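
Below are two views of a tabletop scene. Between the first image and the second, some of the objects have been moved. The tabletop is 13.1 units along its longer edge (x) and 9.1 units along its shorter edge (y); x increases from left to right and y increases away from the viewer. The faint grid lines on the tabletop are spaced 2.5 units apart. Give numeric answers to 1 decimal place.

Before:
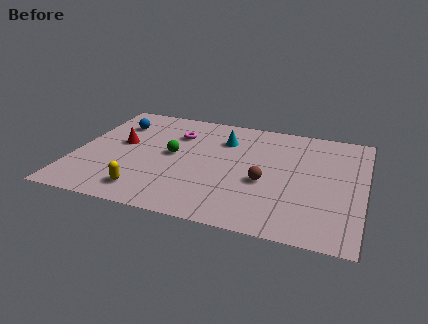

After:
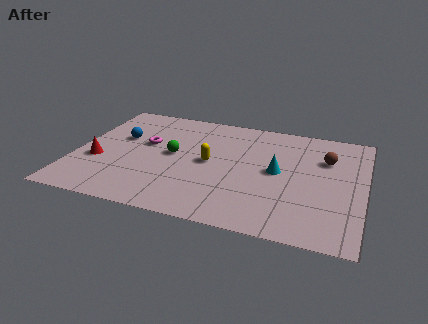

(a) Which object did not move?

the green sphere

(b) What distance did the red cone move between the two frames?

1.9

From (2.0, 5.1) to (1.1, 3.4), the red cone covered √(0.9² + 1.7²) ≈ 1.9 units.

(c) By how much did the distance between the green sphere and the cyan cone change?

+1.9

The distance was about 2.9 in the first image and 4.8 in the second, so they moved 1.9 units further apart.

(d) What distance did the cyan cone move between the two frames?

3.3

The cyan cone was near (6.6, 6.7) before and (9.2, 4.7) after, so it travelled √(2.6² + 2.0²) ≈ 3.3 units.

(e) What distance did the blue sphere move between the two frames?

1.2

The blue sphere moved from about (1.6, 6.8) to (1.9, 5.6), a distance of √(0.3² + 1.2²) ≈ 1.2.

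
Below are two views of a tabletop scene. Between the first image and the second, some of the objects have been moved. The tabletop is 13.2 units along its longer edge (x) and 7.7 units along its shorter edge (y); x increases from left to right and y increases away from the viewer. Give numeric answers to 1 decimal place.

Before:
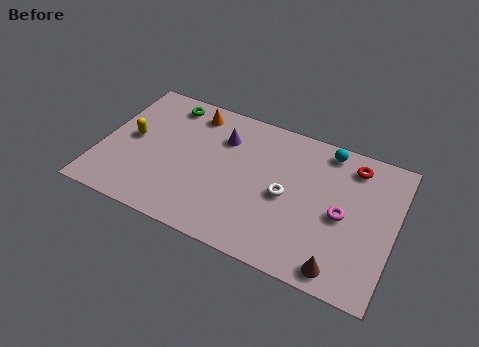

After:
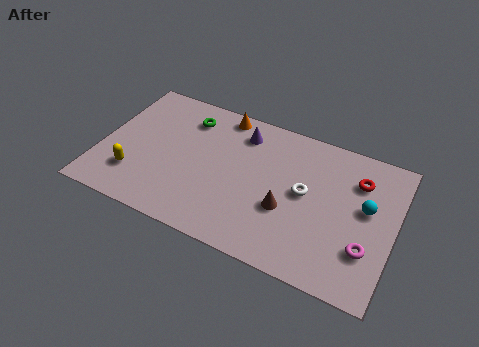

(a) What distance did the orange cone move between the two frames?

1.4

The orange cone moved from about (3.8, 6.5) to (5.1, 6.9), a distance of √(1.3² + 0.4²) ≈ 1.4.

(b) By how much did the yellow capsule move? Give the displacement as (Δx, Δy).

(0.4, -2.0)

The yellow capsule started near (1.3, 4.0) and ended near (1.7, 2.0).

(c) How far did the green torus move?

1.1

The green torus moved from about (2.6, 6.6) to (3.6, 6.1), a distance of √(1.0² + 0.5²) ≈ 1.1.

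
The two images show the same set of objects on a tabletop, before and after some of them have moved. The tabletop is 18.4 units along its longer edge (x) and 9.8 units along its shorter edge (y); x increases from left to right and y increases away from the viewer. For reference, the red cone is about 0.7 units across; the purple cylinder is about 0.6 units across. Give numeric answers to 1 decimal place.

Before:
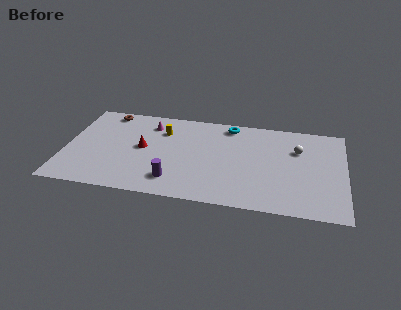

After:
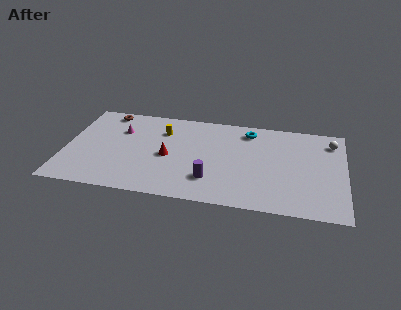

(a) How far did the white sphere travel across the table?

2.5

From (15.3, 6.7) to (17.5, 7.9), the white sphere covered √(2.2² + 1.2²) ≈ 2.5 units.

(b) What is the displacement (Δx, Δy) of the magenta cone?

(-1.9, -1.0)

The magenta cone started near (5.4, 7.8) and ended near (3.5, 6.8).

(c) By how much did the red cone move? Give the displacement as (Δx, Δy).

(1.7, -0.6)

From the two frames, the red cone sits at roughly (5.1, 5.1) before and (6.8, 4.5) after.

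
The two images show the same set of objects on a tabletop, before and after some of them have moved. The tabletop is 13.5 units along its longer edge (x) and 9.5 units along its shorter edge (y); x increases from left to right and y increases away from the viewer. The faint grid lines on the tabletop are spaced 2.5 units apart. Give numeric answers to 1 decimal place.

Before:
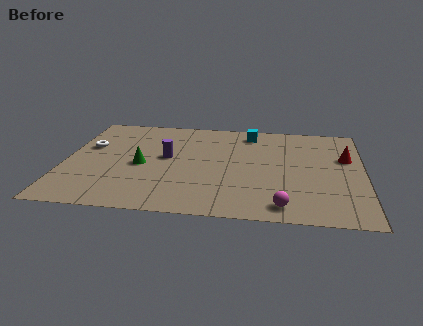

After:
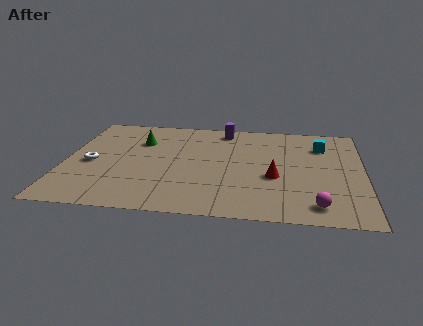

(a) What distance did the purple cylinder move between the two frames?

4.0

The purple cylinder was near (4.6, 5.2) before and (7.1, 8.3) after, so it travelled √(2.5² + 3.1²) ≈ 4.0 units.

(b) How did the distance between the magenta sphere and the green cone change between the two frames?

+2.6

They were about 7.1 units apart before and 9.7 after — 2.6 units further apart.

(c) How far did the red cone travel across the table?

3.9

The red cone moved from about (12.7, 6.0) to (9.5, 3.8), a distance of √(3.2² + 2.2²) ≈ 3.9.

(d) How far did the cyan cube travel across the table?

3.4

The cyan cube moved from about (8.3, 8.1) to (11.6, 7.1), a distance of √(3.3² + 1.0²) ≈ 3.4.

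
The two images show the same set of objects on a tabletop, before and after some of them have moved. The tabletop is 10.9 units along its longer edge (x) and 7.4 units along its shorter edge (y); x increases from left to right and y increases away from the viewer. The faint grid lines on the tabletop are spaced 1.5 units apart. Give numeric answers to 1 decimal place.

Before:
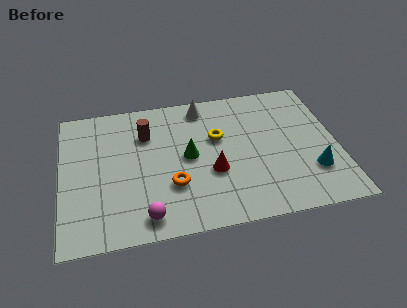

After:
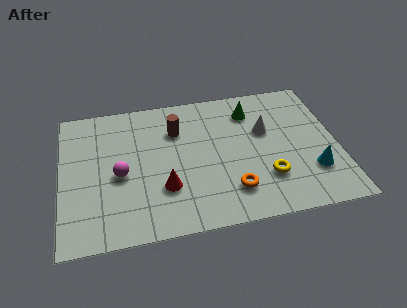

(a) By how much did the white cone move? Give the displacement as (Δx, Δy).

(2.4, -1.8)

From the two frames, the white cone sits at roughly (5.7, 6.4) before and (8.1, 4.6) after.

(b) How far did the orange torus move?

2.4

From (4.3, 2.4) to (6.6, 1.7), the orange torus covered √(2.3² + 0.7²) ≈ 2.4 units.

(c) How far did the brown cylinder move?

1.2

From (3.4, 5.3) to (4.6, 5.3), the brown cylinder covered √(1.2² + 0.0²) ≈ 1.2 units.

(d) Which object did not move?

the cyan cone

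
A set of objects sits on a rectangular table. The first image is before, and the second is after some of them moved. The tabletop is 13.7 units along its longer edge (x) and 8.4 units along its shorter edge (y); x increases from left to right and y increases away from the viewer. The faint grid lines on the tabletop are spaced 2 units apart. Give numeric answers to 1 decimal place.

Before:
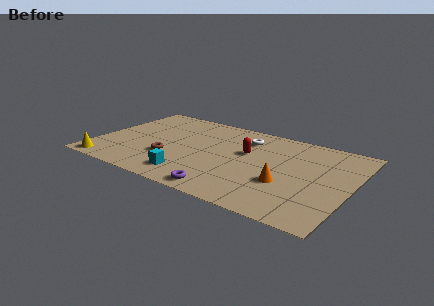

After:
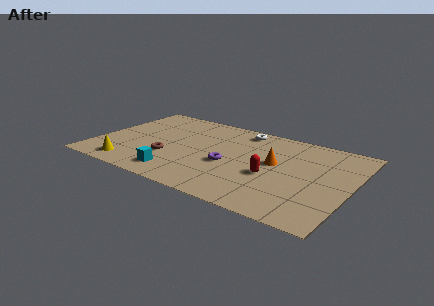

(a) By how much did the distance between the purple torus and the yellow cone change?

-0.9

Before: roughly 6.5 units apart; after: 5.6. That's 0.9 units closer together.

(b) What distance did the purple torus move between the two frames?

2.6

The purple torus was near (7.5, 0.9) before and (7.3, 3.5) after, so it travelled √(0.2² + 2.6²) ≈ 2.6 units.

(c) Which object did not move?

the brown torus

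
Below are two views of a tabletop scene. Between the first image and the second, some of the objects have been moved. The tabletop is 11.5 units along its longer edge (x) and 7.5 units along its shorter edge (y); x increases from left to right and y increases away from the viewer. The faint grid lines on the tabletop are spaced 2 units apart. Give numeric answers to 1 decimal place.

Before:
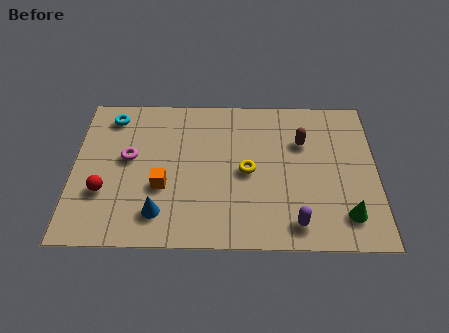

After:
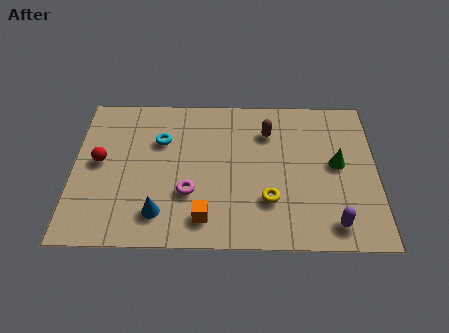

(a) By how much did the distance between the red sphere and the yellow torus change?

+1.1

They were about 5.5 units apart before and 6.6 after — 1.1 units further apart.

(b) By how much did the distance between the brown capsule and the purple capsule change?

+1.1

The distance was about 4.0 in the first image and 5.1 in the second, so they moved 1.1 units further apart.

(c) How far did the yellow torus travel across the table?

1.6

The yellow torus moved from about (6.6, 3.6) to (7.4, 2.2), a distance of √(0.8² + 1.4²) ≈ 1.6.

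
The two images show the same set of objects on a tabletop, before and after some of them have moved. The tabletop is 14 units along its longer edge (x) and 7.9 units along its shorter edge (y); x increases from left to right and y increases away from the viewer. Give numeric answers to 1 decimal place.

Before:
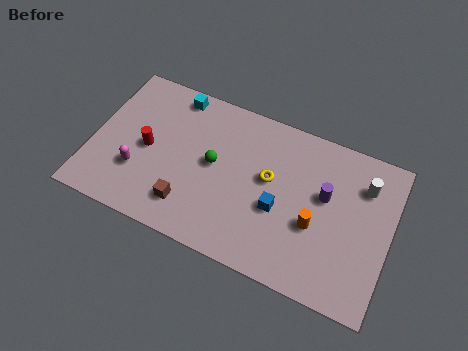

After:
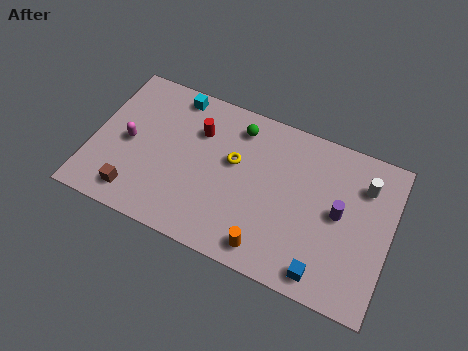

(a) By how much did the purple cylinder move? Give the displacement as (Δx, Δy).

(0.7, -0.6)

The purple cylinder started near (10.9, 4.7) and ended near (11.6, 4.1).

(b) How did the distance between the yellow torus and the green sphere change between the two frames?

-0.8

The distance was about 2.6 in the first image and 1.8 in the second, so they moved 0.8 units closer together.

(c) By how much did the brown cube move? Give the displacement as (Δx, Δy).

(-2.5, -0.4)

From the two frames, the brown cube sits at roughly (4.8, 1.7) before and (2.3, 1.3) after.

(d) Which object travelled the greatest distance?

the blue cube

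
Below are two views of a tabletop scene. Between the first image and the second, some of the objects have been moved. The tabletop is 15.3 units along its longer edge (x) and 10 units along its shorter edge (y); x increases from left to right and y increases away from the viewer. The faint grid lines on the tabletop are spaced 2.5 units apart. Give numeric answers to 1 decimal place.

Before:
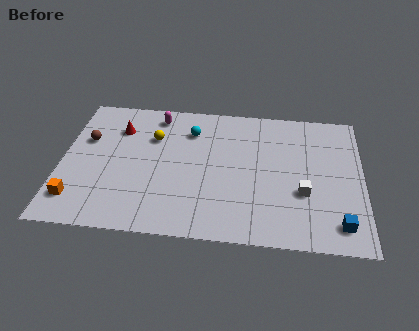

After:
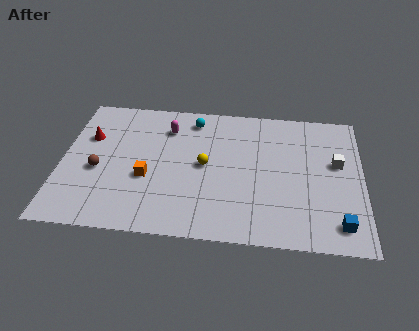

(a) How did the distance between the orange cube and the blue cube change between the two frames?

-3.2

Before: roughly 13.2 units apart; after: 10.0. That's 3.2 units closer together.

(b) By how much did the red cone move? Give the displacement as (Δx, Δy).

(-1.5, -0.8)

The red cone started near (2.8, 7.4) and ended near (1.3, 6.6).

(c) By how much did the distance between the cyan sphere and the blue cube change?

+0.5

The distance was about 9.7 in the first image and 10.2 in the second, so they moved 0.5 units further apart.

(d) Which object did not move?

the blue cube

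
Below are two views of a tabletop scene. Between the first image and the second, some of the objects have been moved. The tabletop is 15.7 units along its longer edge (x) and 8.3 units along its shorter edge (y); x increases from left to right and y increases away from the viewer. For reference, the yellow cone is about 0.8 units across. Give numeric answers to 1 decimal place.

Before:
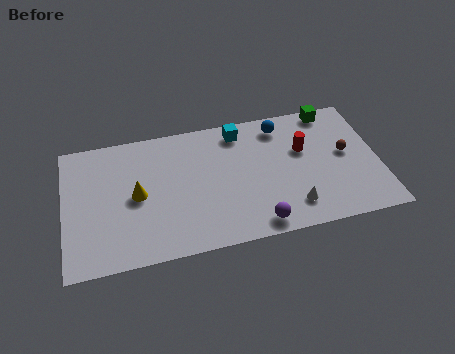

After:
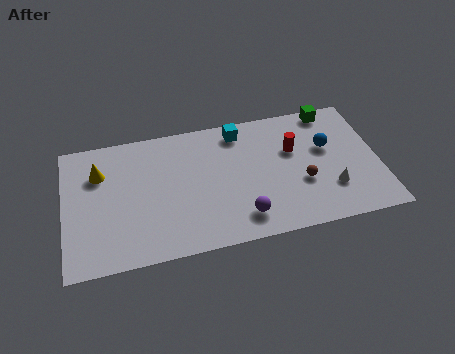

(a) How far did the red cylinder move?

0.5

From (12.0, 5.2) to (11.5, 5.3), the red cylinder covered √(0.5² + 0.1²) ≈ 0.5 units.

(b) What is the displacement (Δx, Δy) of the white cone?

(2.0, 0.7)

The white cone was at about (11.2, 1.7) and moved to about (13.2, 2.4).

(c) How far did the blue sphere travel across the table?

2.9

From (11.0, 7.0) to (13.2, 5.1), the blue sphere covered √(2.2² + 1.9²) ≈ 2.9 units.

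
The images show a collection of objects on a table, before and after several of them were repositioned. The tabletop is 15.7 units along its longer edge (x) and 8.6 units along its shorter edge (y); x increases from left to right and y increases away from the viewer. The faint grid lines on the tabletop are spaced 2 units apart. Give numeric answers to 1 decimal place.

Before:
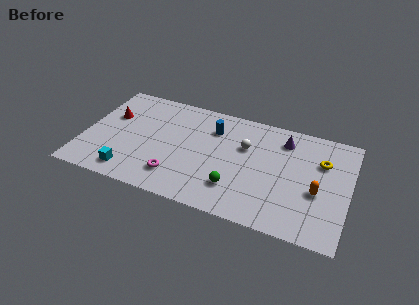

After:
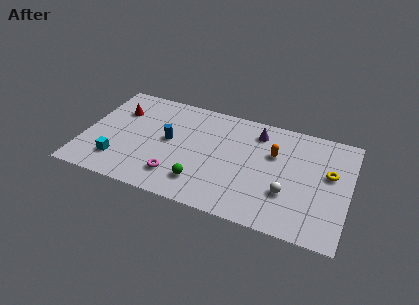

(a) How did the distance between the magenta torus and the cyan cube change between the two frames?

+0.7

Before: roughly 2.8 units apart; after: 3.5. That's 0.7 units further apart.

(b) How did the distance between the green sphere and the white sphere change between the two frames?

+1.7

Before: roughly 3.4 units apart; after: 5.1. That's 1.7 units further apart.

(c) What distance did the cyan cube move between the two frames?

1.1

From (3.0, 1.3) to (2.2, 2.0), the cyan cube covered √(0.8² + 0.7²) ≈ 1.1 units.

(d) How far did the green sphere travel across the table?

2.0

The green sphere was near (9.2, 2.2) before and (7.2, 1.9) after, so it travelled √(2.0² + 0.3²) ≈ 2.0 units.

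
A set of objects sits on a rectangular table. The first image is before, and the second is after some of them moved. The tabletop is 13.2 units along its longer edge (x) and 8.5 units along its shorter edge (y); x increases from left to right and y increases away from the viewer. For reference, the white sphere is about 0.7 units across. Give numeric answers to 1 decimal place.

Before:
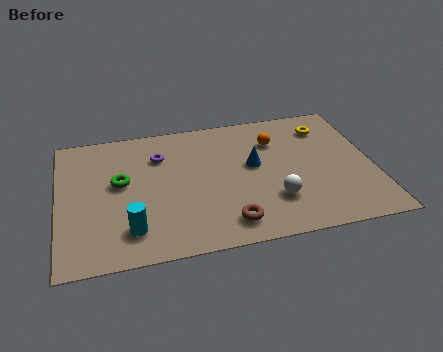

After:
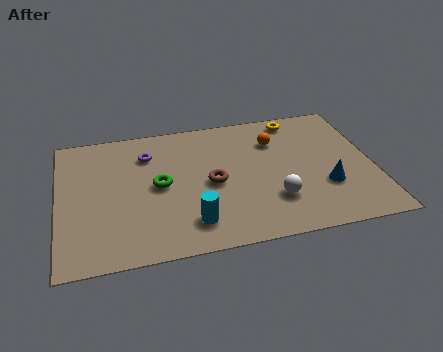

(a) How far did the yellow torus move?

1.4

From (11.4, 6.7) to (10.2, 7.5), the yellow torus covered √(1.2² + 0.8²) ≈ 1.4 units.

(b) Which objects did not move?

the orange sphere and the white sphere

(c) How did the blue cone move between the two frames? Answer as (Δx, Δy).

(2.9, -2.0)

From the two frames, the blue cone sits at roughly (8.2, 4.8) before and (11.1, 2.8) after.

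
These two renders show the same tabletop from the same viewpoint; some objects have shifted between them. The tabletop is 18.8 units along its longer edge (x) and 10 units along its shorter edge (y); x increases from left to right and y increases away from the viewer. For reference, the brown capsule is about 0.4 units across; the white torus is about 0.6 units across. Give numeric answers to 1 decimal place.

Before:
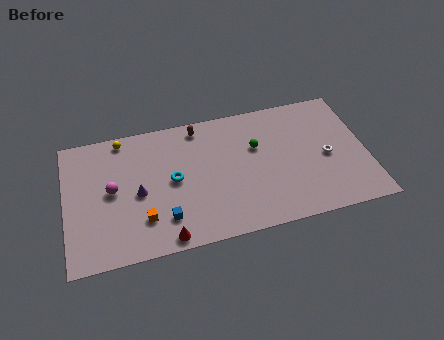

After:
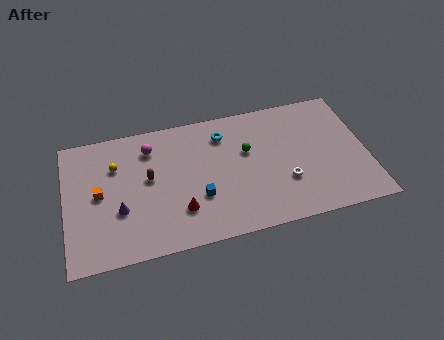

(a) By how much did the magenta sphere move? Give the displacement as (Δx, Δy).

(2.5, 2.7)

The magenta sphere was at about (2.9, 5.2) and moved to about (5.4, 7.9).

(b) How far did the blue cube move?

2.5

The blue cube was near (6.0, 2.3) before and (8.2, 3.4) after, so it travelled √(2.2² + 1.1²) ≈ 2.5 units.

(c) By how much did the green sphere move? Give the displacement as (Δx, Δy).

(-0.6, -0.2)

The green sphere was at about (12.0, 6.4) and moved to about (11.4, 6.2).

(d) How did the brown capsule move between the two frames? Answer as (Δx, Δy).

(-3.3, -3.2)

From the two frames, the brown capsule sits at roughly (8.5, 8.8) before and (5.2, 5.6) after.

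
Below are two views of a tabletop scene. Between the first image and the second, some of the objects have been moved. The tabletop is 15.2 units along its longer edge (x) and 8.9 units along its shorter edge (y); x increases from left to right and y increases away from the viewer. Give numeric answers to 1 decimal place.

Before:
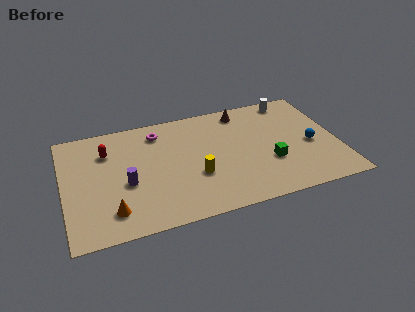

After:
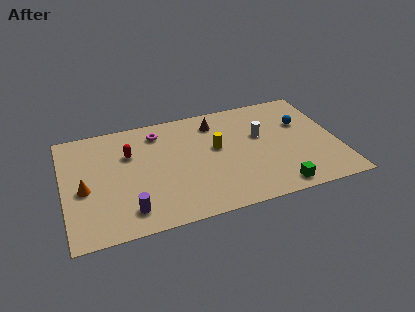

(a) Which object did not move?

the magenta torus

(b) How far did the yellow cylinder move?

2.3

The yellow cylinder moved from about (7.2, 3.2) to (8.5, 5.1), a distance of √(1.3² + 1.9²) ≈ 2.3.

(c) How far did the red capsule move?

1.3

The red capsule moved from about (2.5, 6.5) to (3.7, 6.0), a distance of √(1.2² + 0.5²) ≈ 1.3.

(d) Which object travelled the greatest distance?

the white cylinder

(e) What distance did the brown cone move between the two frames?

1.7

From (10.2, 7.7) to (8.6, 7.2), the brown cone covered √(1.6² + 0.5²) ≈ 1.7 units.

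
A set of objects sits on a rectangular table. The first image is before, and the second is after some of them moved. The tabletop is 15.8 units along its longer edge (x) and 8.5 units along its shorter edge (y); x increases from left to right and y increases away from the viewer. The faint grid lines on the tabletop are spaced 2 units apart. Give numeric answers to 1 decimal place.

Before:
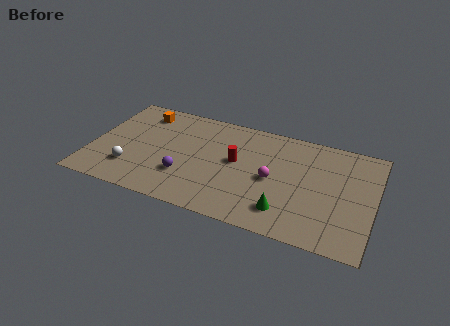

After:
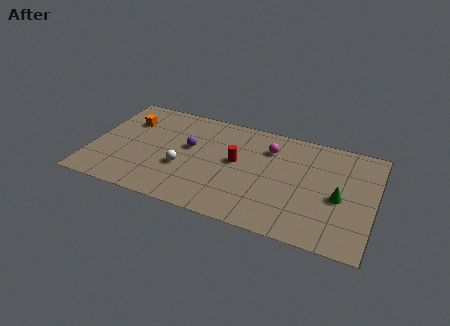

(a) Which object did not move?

the red cylinder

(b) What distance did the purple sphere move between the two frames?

2.4

From (5.4, 2.6) to (5.4, 5.0), the purple sphere covered √(0.0² + 2.4²) ≈ 2.4 units.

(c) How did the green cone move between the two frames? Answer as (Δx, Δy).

(2.8, 2.0)

The green cone was at about (11.1, 1.8) and moved to about (13.9, 3.8).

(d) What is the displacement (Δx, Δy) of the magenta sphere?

(-0.4, 2.4)

The magenta sphere started near (10.2, 4.0) and ended near (9.8, 6.4).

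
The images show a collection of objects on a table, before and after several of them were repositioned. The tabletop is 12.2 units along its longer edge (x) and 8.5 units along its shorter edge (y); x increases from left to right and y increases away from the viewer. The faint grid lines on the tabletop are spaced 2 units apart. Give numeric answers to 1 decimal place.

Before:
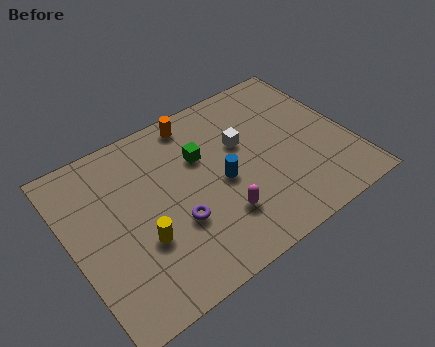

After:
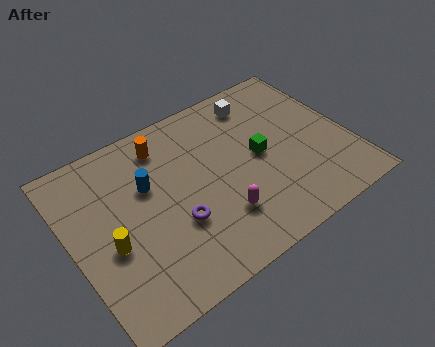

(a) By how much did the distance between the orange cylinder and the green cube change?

+2.8

The distance was about 1.9 in the first image and 4.7 in the second, so they moved 2.8 units further apart.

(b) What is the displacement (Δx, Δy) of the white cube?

(1.1, 1.8)

The white cube started near (7.7, 5.3) and ended near (8.8, 7.1).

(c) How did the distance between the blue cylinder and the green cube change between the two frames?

+3.1

They were about 1.8 units apart before and 4.9 after — 3.1 units further apart.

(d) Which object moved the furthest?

the blue cylinder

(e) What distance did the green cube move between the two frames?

2.7

From (5.9, 5.6) to (8.3, 4.3), the green cube covered √(2.4² + 1.3²) ≈ 2.7 units.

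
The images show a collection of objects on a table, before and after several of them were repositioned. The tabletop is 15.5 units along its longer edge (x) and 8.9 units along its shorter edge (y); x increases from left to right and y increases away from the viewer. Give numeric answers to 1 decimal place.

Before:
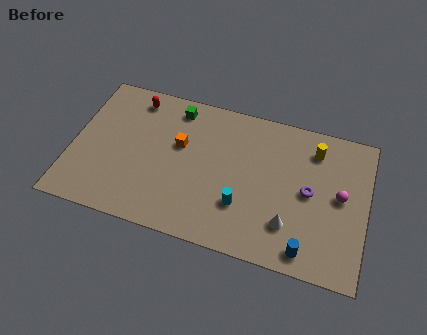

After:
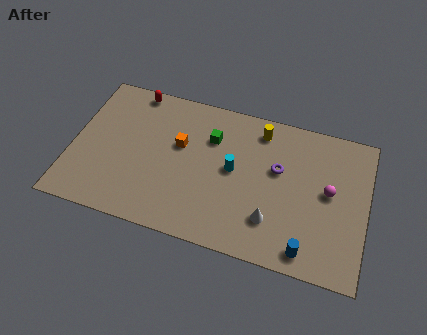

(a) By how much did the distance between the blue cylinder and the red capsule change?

+0.4

The distance was about 11.6 in the first image and 12.0 in the second, so they moved 0.4 units further apart.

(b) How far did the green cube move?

2.4

The green cube was near (5.2, 7.6) before and (7.2, 6.3) after, so it travelled √(2.0² + 1.3²) ≈ 2.4 units.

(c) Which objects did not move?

the blue cylinder and the orange cube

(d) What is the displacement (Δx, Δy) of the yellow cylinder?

(-2.9, 0.4)

The yellow cylinder was at about (12.6, 7.1) and moved to about (9.7, 7.5).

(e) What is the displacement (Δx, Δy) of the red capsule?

(-0.1, 0.5)

The red capsule was at about (3.0, 7.6) and moved to about (2.9, 8.1).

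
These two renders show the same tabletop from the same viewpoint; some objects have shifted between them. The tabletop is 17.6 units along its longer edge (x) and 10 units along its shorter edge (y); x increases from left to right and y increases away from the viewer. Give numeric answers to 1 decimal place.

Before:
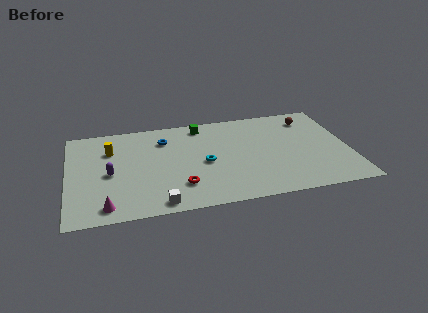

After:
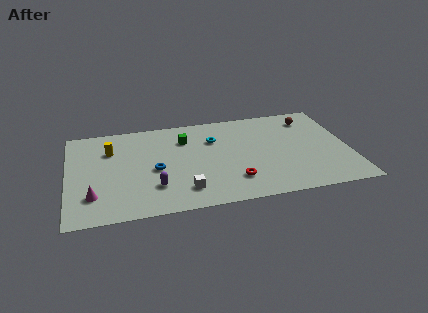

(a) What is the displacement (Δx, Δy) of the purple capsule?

(2.7, -1.9)

The purple capsule started near (2.6, 4.6) and ended near (5.3, 2.7).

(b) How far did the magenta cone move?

1.4

The magenta cone was near (2.3, 1.3) before and (1.5, 2.5) after, so it travelled √(0.8² + 1.2²) ≈ 1.4 units.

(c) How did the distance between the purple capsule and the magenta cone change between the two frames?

+0.5

The distance was about 3.3 in the first image and 3.8 in the second, so they moved 0.5 units further apart.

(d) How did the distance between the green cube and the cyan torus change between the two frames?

-2.3

They were about 4.1 units apart before and 1.8 after — 2.3 units closer together.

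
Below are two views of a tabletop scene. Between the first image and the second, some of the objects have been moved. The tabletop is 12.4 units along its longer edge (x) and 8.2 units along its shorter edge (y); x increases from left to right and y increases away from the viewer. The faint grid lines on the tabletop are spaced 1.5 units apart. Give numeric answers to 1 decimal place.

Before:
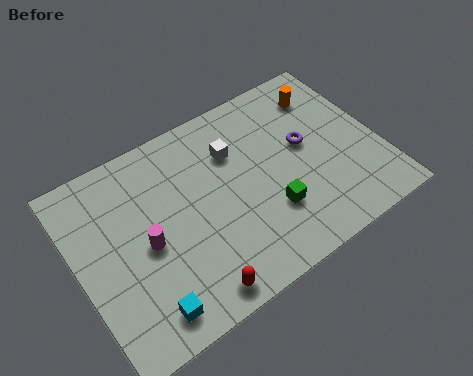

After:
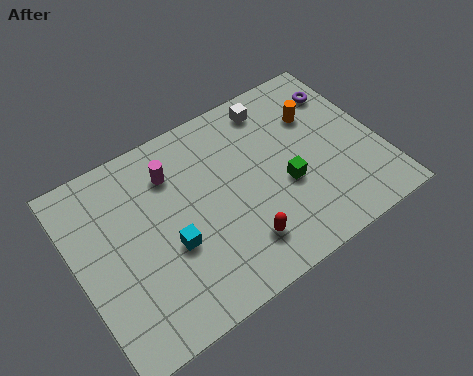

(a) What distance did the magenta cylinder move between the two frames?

2.8

From (2.7, 3.8) to (4.2, 6.2), the magenta cylinder covered √(1.5² + 2.4²) ≈ 2.8 units.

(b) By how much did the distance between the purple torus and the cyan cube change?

+0.3

They were about 8.1 units apart before and 8.4 after — 0.3 units further apart.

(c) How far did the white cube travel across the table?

2.2

The white cube was near (6.7, 5.8) before and (8.6, 7.0) after, so it travelled √(1.9² + 1.2²) ≈ 2.2 units.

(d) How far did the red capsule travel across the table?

2.3

The red capsule moved from about (4.1, 0.9) to (6.2, 1.8), a distance of √(2.1² + 0.9²) ≈ 2.3.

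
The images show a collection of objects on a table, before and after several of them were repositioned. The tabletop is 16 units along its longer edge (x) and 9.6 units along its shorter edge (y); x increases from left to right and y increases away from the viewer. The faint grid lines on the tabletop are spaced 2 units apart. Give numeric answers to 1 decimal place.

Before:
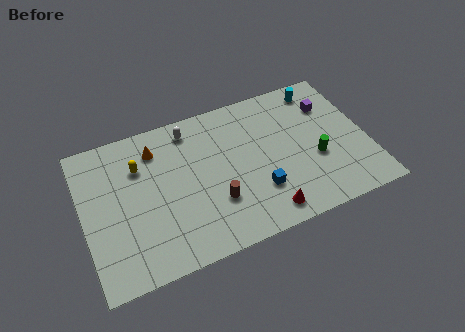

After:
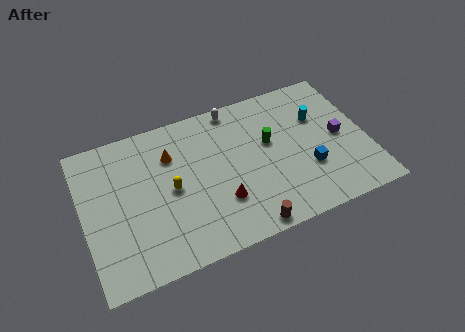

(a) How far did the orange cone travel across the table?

1.1

The orange cone was near (4.3, 7.6) before and (5.1, 6.9) after, so it travelled √(0.8² + 0.7²) ≈ 1.1 units.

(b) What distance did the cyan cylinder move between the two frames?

1.9

From (13.8, 8.3) to (13.5, 6.4), the cyan cylinder covered √(0.3² + 1.9²) ≈ 1.9 units.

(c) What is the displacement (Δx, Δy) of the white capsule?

(2.6, 0.5)

The white capsule was at about (6.3, 8.2) and moved to about (8.9, 8.7).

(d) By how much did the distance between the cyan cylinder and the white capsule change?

-2.4

The distance was about 7.5 in the first image and 5.1 in the second, so they moved 2.4 units closer together.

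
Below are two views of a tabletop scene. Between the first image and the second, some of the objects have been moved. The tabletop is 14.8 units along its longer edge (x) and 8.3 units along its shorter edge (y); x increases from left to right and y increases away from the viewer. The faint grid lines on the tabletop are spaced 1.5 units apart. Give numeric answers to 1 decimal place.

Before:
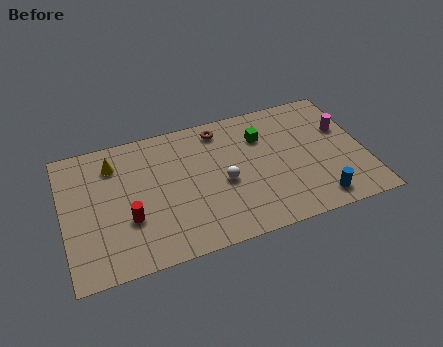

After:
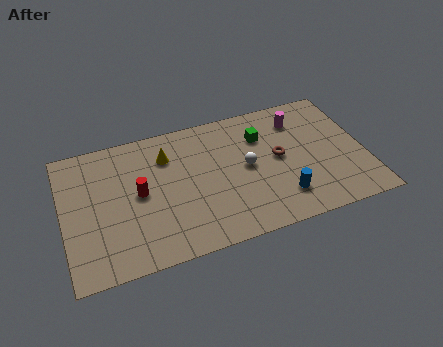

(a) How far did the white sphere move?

1.3

From (7.8, 3.7) to (9.0, 4.3), the white sphere covered √(1.2² + 0.6²) ≈ 1.3 units.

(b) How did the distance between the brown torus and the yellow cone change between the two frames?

+0.4

The distance was about 5.3 in the first image and 5.7 in the second, so they moved 0.4 units further apart.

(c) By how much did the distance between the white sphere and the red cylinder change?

+0.5

They were about 4.8 units apart before and 5.3 after — 0.5 units further apart.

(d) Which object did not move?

the green cube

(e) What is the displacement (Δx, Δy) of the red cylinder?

(0.6, 1.4)

The red cylinder was at about (3.1, 2.9) and moved to about (3.7, 4.3).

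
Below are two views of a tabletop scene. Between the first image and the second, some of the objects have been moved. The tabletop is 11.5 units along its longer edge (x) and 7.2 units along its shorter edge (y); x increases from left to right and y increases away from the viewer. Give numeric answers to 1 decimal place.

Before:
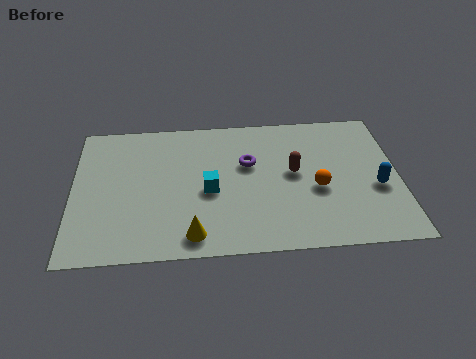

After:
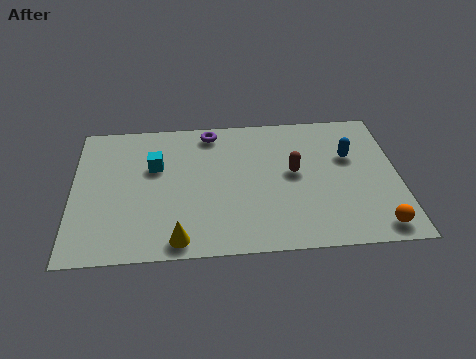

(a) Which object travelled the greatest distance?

the orange sphere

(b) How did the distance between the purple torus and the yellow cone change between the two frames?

+1.6

Before: roughly 4.0 units apart; after: 5.6. That's 1.6 units further apart.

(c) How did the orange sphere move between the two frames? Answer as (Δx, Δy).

(2.0, -2.1)

From the two frames, the orange sphere sits at roughly (8.6, 3.0) before and (10.6, 0.9) after.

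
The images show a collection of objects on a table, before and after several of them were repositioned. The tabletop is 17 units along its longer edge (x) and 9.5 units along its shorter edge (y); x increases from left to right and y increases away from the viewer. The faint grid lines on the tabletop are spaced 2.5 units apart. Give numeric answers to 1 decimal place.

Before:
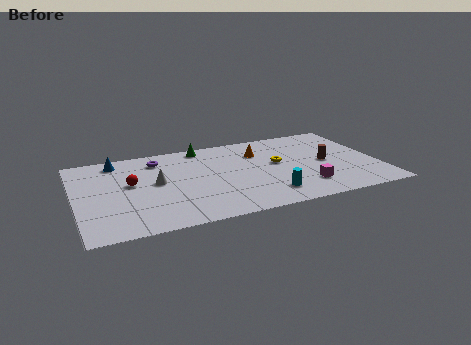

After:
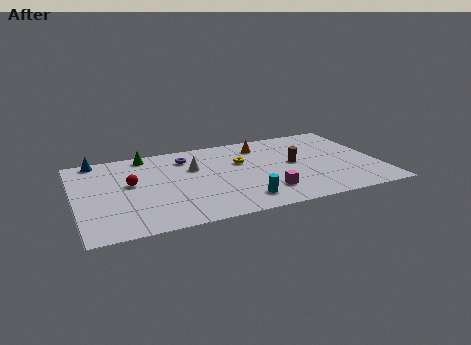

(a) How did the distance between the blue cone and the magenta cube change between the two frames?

-0.6

They were about 11.7 units apart before and 11.1 after — 0.6 units closer together.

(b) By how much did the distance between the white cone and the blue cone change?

+2.2

Before: roughly 3.7 units apart; after: 5.9. That's 2.2 units further apart.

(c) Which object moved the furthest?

the green cone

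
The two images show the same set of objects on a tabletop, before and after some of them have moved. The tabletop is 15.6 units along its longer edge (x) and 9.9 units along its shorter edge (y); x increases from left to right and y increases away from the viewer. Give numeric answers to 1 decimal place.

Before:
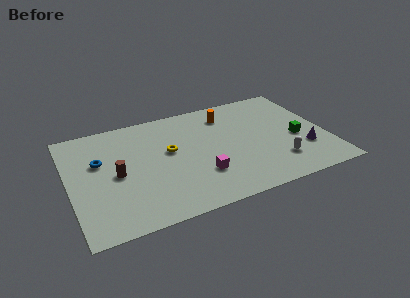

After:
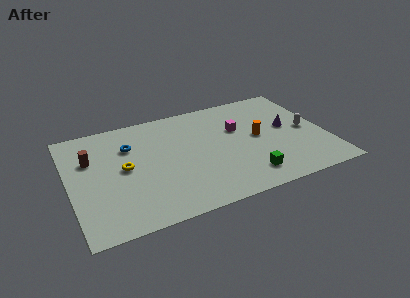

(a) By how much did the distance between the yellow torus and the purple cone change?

+1.7

The distance was about 8.4 in the first image and 10.1 in the second, so they moved 1.7 units further apart.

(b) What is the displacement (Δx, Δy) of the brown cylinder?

(-1.4, 1.9)

The brown cylinder started near (2.8, 4.7) and ended near (1.4, 6.6).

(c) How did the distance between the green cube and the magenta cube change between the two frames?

-1.7

They were about 6.2 units apart before and 4.5 after — 1.7 units closer together.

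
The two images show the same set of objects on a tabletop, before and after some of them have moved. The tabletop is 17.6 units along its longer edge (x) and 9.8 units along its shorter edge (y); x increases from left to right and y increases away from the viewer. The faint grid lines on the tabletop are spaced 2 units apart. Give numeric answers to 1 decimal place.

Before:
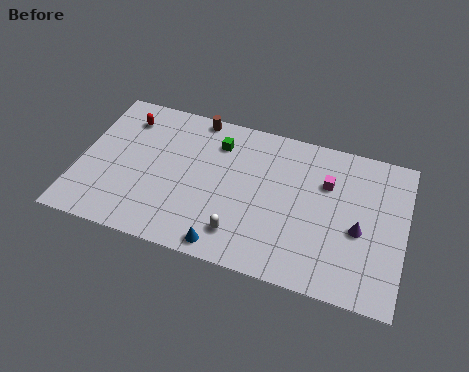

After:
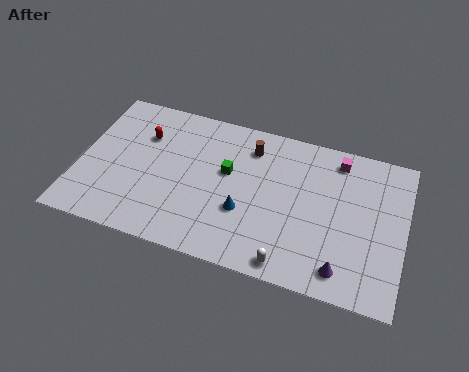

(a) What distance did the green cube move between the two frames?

1.9

From (7.3, 7.6) to (8.0, 5.8), the green cube covered √(0.7² + 1.8²) ≈ 1.9 units.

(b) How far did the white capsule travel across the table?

2.9

The white capsule moved from about (9.0, 2.0) to (11.7, 1.0), a distance of √(2.7² + 1.0²) ≈ 2.9.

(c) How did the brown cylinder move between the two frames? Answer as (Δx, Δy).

(3.1, -1.2)

The brown cylinder started near (6.0, 9.0) and ended near (9.1, 7.8).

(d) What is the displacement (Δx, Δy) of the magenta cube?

(0.5, 1.7)

The magenta cube was at about (13.3, 6.7) and moved to about (13.8, 8.4).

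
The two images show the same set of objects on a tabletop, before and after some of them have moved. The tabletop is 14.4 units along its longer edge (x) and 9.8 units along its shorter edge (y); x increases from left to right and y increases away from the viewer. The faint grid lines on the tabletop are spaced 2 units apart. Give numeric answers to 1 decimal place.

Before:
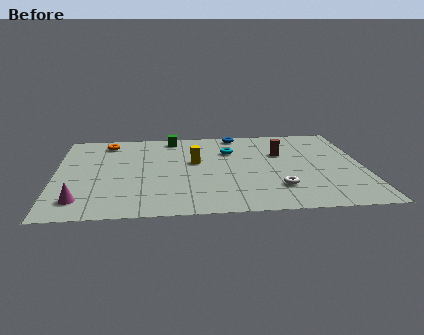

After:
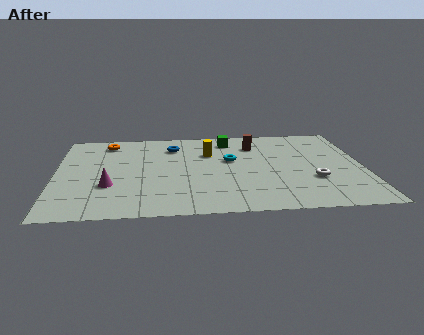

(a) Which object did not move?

the orange torus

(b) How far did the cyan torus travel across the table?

1.1

The cyan torus was near (8.2, 6.9) before and (8.2, 5.8) after, so it travelled √(0.0² + 1.1²) ≈ 1.1 units.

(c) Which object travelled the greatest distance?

the blue torus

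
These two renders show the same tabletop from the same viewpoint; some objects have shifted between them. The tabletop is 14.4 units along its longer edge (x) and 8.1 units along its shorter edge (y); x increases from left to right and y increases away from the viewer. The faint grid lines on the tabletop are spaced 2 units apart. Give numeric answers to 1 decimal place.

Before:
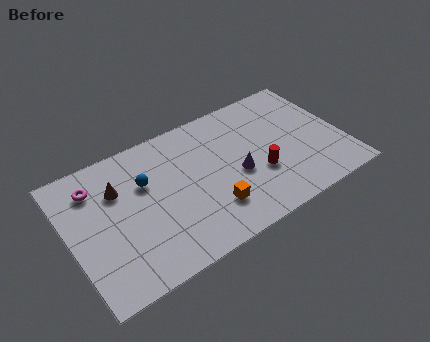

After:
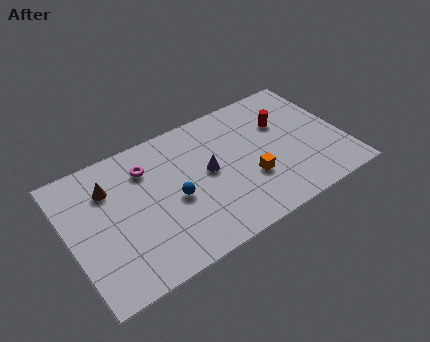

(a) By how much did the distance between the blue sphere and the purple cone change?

-3.0

The distance was about 5.0 in the first image and 2.0 in the second, so they moved 3.0 units closer together.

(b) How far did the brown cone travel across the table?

0.5

From (2.7, 5.6) to (2.3, 5.9), the brown cone covered √(0.4² + 0.3²) ≈ 0.5 units.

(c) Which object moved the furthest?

the red cylinder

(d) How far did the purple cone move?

1.7

From (8.7, 3.4) to (7.3, 4.3), the purple cone covered √(1.4² + 0.9²) ≈ 1.7 units.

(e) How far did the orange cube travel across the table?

2.3

The orange cube moved from about (7.1, 2.1) to (9.3, 2.8), a distance of √(2.2² + 0.7²) ≈ 2.3.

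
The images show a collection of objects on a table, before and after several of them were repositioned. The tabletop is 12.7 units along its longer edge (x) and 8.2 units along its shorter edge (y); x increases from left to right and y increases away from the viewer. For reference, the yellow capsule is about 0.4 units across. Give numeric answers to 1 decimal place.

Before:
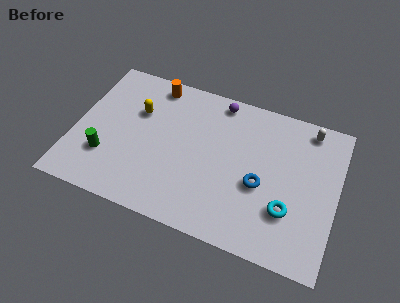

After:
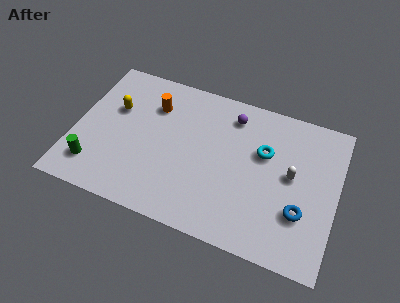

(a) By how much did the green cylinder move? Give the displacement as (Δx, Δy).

(-0.5, -0.7)

From the two frames, the green cylinder sits at roughly (1.7, 2.4) before and (1.2, 1.7) after.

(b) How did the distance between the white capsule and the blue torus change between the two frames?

-2.4

The distance was about 4.3 in the first image and 1.9 in the second, so they moved 2.4 units closer together.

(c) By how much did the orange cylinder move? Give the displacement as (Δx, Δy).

(0.1, -1.2)

From the two frames, the orange cylinder sits at roughly (3.5, 7.2) before and (3.6, 6.0) after.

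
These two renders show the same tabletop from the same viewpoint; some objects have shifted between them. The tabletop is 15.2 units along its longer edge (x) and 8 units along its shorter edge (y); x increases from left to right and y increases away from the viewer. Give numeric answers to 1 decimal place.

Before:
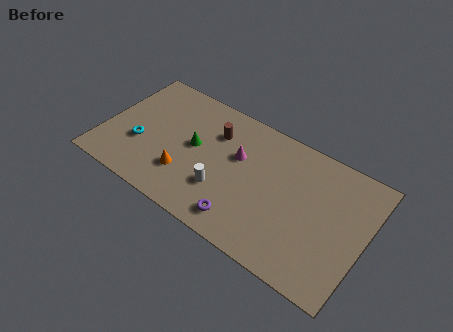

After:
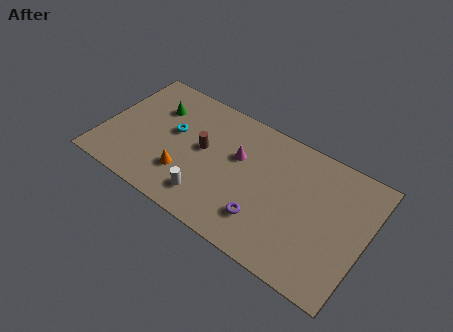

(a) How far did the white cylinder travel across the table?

1.1

From (7.2, 2.5) to (6.5, 1.6), the white cylinder covered √(0.7² + 0.9²) ≈ 1.1 units.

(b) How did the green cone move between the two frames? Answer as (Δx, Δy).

(-2.5, 1.4)

The green cone started near (5.2, 4.3) and ended near (2.7, 5.7).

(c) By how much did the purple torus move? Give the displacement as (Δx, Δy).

(1.1, 0.7)

The purple torus was at about (8.6, 1.3) and moved to about (9.7, 2.0).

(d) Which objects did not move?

the orange cone and the magenta cone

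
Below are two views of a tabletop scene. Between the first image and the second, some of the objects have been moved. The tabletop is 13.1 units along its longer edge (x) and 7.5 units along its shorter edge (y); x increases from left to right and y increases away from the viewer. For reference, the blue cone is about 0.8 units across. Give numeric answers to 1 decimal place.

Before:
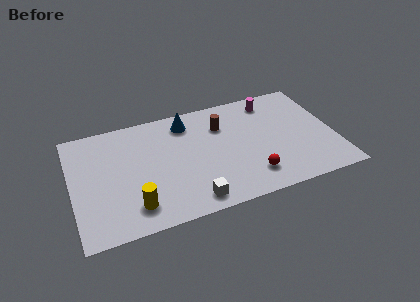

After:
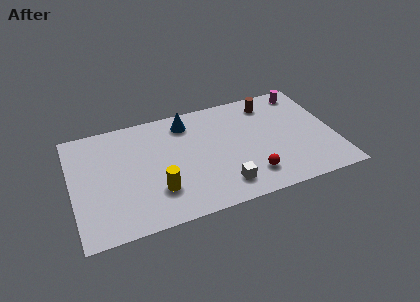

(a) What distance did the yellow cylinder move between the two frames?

1.3

The yellow cylinder was near (2.9, 1.5) before and (4.1, 2.1) after, so it travelled √(1.2² + 0.6²) ≈ 1.3 units.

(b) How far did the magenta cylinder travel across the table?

1.7

From (10.2, 6.3) to (11.9, 6.5), the magenta cylinder covered √(1.7² + 0.2²) ≈ 1.7 units.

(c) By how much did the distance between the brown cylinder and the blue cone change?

+2.3

They were about 1.9 units apart before and 4.2 after — 2.3 units further apart.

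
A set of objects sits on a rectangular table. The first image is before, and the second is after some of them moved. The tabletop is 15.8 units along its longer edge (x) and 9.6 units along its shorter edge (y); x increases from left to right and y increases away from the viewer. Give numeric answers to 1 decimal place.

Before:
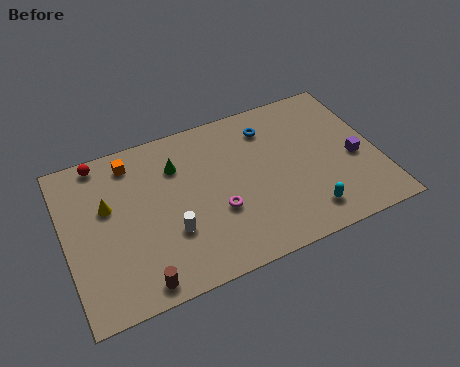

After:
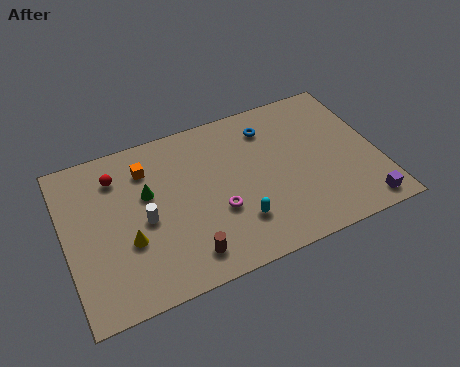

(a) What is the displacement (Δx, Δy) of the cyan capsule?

(-3.4, 0.8)

From the two frames, the cyan capsule sits at roughly (11.8, 1.7) before and (8.4, 2.5) after.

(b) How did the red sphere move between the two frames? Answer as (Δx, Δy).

(0.7, -1.2)

The red sphere started near (2.1, 8.7) and ended near (2.8, 7.5).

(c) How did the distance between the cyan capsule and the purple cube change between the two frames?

+2.7

Before: roughly 3.7 units apart; after: 6.4. That's 2.7 units further apart.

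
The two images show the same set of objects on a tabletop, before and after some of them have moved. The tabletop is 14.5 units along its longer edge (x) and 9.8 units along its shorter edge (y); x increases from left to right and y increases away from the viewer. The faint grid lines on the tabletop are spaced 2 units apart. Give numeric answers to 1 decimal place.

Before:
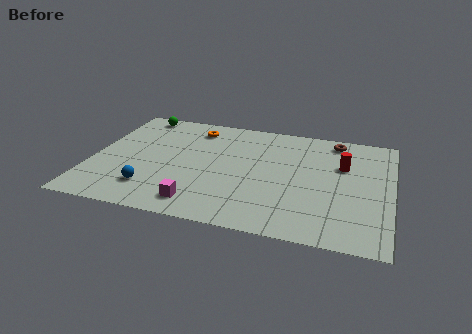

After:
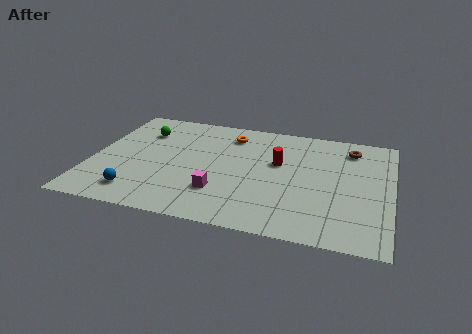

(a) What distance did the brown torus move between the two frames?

1.0

From (11.6, 8.6) to (12.4, 8.0), the brown torus covered √(0.8² + 0.6²) ≈ 1.0 units.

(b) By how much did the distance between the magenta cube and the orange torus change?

-1.4

Before: roughly 6.6 units apart; after: 5.2. That's 1.4 units closer together.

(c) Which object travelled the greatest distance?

the red cylinder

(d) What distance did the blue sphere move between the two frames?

0.8

The blue sphere moved from about (3.1, 2.2) to (2.5, 1.7), a distance of √(0.6² + 0.5²) ≈ 0.8.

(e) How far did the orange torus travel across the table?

1.8

From (4.7, 8.1) to (6.5, 7.9), the orange torus covered √(1.8² + 0.2²) ≈ 1.8 units.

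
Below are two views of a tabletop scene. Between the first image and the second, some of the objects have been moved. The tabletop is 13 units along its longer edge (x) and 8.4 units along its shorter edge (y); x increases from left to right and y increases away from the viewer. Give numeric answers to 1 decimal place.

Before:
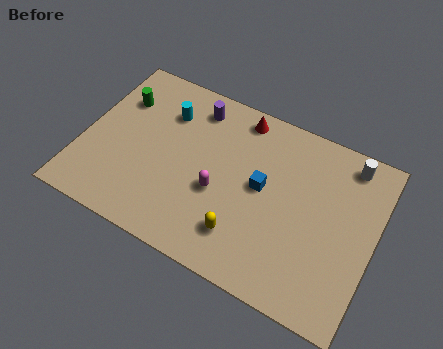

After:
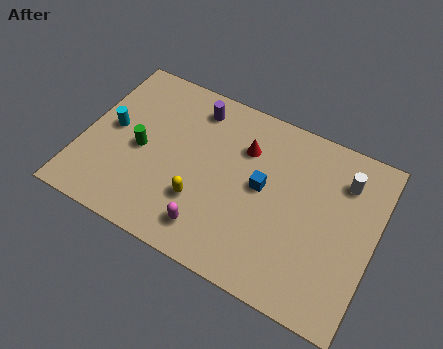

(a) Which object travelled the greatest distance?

the cyan cylinder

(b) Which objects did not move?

the purple cylinder and the blue cube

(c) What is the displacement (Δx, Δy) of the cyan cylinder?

(-2.2, -1.8)

From the two frames, the cyan cylinder sits at roughly (3.4, 6.2) before and (1.2, 4.4) after.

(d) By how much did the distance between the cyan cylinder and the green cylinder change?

-0.6

The distance was about 2.1 in the first image and 1.5 in the second, so they moved 0.6 units closer together.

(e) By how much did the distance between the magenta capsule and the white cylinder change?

+0.6

Before: roughly 6.6 units apart; after: 7.2. That's 0.6 units further apart.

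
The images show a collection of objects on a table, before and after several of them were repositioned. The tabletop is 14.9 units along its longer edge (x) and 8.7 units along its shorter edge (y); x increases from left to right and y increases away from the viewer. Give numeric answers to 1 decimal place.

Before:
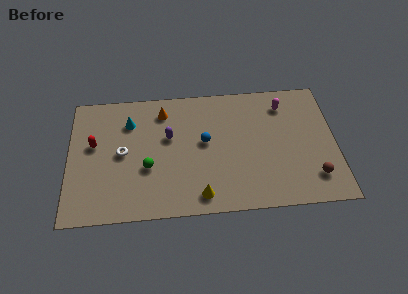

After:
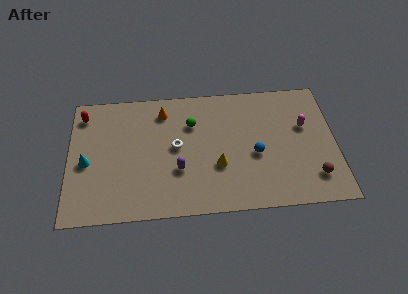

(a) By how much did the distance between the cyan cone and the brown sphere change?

+1.6

The distance was about 11.2 in the first image and 12.8 in the second, so they moved 1.6 units further apart.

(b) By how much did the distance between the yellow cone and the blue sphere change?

-1.4

They were about 3.6 units apart before and 2.2 after — 1.4 units closer together.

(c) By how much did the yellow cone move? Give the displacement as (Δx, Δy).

(1.0, 1.9)

The yellow cone was at about (7.3, 1.2) and moved to about (8.3, 3.1).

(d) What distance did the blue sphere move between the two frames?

3.0

The blue sphere was near (7.6, 4.8) before and (10.4, 3.7) after, so it travelled √(2.8² + 1.1²) ≈ 3.0 units.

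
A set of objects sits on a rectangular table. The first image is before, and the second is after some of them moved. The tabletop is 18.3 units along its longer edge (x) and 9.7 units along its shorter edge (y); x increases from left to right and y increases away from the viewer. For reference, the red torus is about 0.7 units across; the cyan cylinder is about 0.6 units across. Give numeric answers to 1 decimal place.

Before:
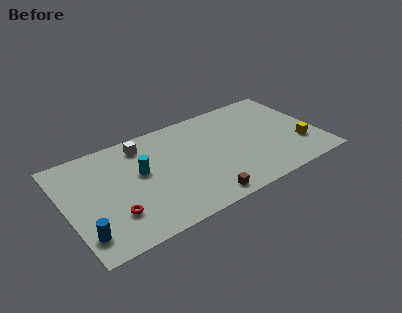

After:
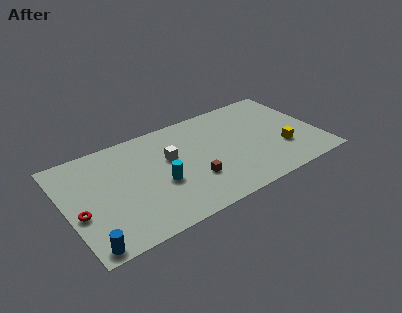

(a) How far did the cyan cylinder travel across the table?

2.1

From (5.4, 5.6) to (6.6, 3.9), the cyan cylinder covered √(1.2² + 1.7²) ≈ 2.1 units.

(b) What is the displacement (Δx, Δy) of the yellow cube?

(-1.3, 0.2)

The yellow cube was at about (16.8, 2.9) and moved to about (15.5, 3.1).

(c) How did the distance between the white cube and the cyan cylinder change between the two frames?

-0.3

Before: roughly 2.5 units apart; after: 2.2. That's 0.3 units closer together.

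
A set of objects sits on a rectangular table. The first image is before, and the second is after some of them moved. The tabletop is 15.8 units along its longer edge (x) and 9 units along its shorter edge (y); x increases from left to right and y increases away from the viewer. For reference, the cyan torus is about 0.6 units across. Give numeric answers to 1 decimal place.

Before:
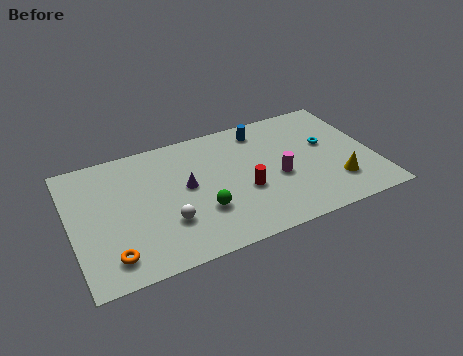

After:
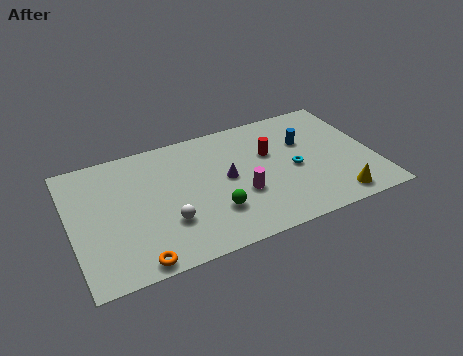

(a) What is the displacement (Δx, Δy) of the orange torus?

(1.2, -0.8)

The orange torus was at about (1.8, 1.6) and moved to about (3.0, 0.8).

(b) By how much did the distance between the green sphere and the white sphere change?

+0.6

They were about 1.8 units apart before and 2.4 after — 0.6 units further apart.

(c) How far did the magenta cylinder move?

2.1

The magenta cylinder moved from about (10.7, 3.8) to (8.7, 3.3), a distance of √(2.0² + 0.5²) ≈ 2.1.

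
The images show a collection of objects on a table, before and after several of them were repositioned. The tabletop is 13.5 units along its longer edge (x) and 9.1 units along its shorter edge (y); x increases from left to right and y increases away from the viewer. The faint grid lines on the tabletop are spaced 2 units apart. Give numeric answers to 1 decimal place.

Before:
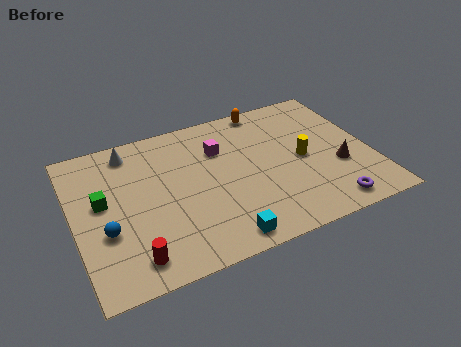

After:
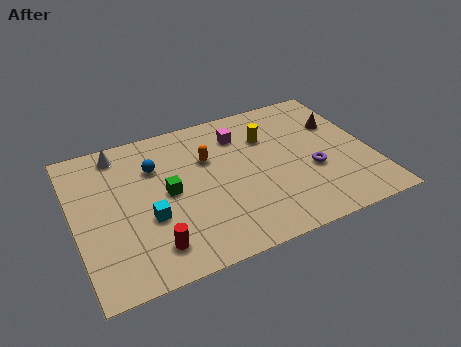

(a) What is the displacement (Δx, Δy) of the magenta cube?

(1.0, 0.6)

The magenta cube was at about (6.8, 6.4) and moved to about (7.8, 7.0).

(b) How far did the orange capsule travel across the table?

3.8

From (9.2, 8.3) to (6.2, 6.0), the orange capsule covered √(3.0² + 2.3²) ≈ 3.8 units.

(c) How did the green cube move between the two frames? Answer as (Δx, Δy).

(2.9, -0.5)

The green cube was at about (1.3, 5.1) and moved to about (4.2, 4.6).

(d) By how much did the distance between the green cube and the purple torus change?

-4.0

The distance was about 10.6 in the first image and 6.6 in the second, so they moved 4.0 units closer together.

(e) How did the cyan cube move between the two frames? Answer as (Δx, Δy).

(-3.0, 2.4)

The cyan cube started near (6.2, 1.0) and ended near (3.2, 3.4).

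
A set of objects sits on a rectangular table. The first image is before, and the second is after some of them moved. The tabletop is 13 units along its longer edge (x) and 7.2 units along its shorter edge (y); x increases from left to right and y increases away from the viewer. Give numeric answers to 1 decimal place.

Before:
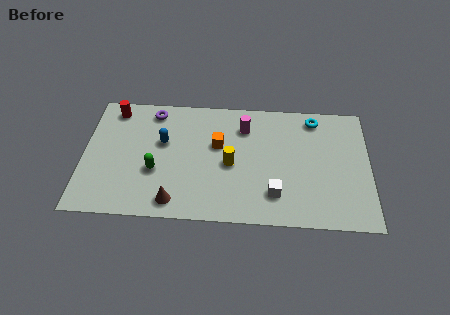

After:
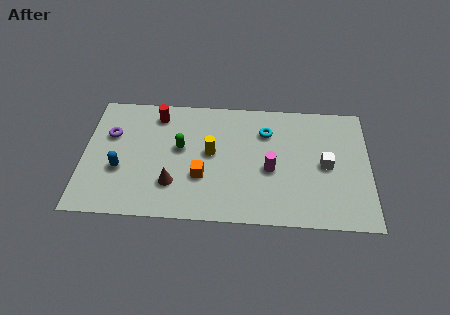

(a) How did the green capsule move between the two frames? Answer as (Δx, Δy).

(1.1, 1.4)

The green capsule started near (3.3, 2.7) and ended near (4.4, 4.1).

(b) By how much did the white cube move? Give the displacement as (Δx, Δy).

(2.3, 1.8)

From the two frames, the white cube sits at roughly (8.7, 1.7) before and (11.0, 3.5) after.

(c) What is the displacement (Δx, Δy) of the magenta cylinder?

(1.2, -2.4)

From the two frames, the magenta cylinder sits at roughly (7.3, 5.5) before and (8.5, 3.1) after.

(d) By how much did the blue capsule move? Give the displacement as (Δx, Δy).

(-1.9, -1.7)

From the two frames, the blue capsule sits at roughly (3.6, 4.4) before and (1.7, 2.7) after.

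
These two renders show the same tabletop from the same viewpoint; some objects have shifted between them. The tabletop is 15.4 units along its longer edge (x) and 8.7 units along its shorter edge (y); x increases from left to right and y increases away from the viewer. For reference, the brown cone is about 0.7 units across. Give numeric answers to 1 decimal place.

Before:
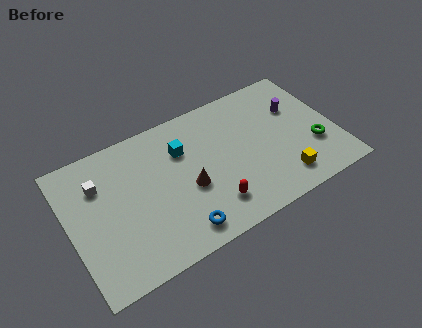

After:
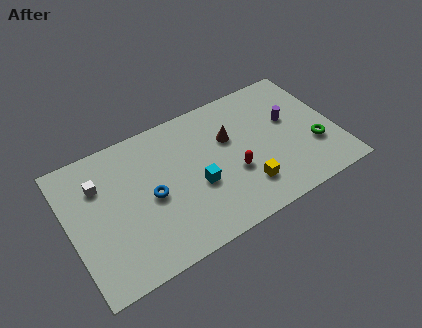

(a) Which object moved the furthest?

the brown cone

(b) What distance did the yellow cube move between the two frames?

2.2

The yellow cube moved from about (11.9, 1.6) to (9.8, 2.1), a distance of √(2.1² + 0.5²) ≈ 2.2.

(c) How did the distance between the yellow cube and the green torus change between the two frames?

+1.8

The distance was about 2.5 in the first image and 4.3 in the second, so they moved 1.8 units further apart.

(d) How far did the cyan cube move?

2.6

The cyan cube was near (6.7, 6.1) before and (7.2, 3.5) after, so it travelled √(0.5² + 2.6²) ≈ 2.6 units.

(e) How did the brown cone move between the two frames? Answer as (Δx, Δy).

(2.7, 2.0)

The brown cone started near (6.7, 3.6) and ended near (9.4, 5.6).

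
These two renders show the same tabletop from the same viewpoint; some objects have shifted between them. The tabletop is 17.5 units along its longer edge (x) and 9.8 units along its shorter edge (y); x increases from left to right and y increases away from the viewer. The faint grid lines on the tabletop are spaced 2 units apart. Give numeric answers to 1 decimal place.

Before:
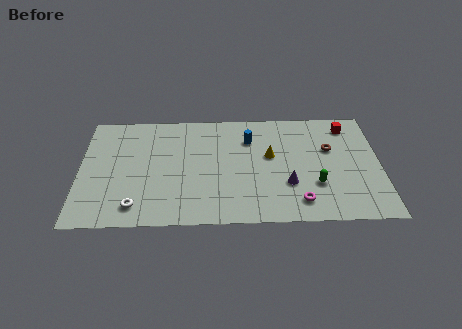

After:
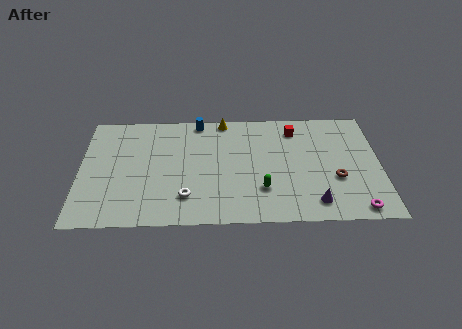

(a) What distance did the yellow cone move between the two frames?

4.3

The yellow cone was near (11.1, 5.7) before and (8.4, 9.0) after, so it travelled √(2.7² + 3.3²) ≈ 4.3 units.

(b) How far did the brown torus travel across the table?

2.6

The brown torus moved from about (14.6, 6.2) to (14.9, 3.6), a distance of √(0.3² + 2.6²) ≈ 2.6.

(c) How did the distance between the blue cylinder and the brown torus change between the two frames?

+4.8

Before: roughly 4.8 units apart; after: 9.6. That's 4.8 units further apart.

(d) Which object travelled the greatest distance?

the yellow cone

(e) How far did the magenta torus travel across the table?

3.4

The magenta torus was near (12.7, 1.7) before and (16.0, 1.0) after, so it travelled √(3.3² + 0.7²) ≈ 3.4 units.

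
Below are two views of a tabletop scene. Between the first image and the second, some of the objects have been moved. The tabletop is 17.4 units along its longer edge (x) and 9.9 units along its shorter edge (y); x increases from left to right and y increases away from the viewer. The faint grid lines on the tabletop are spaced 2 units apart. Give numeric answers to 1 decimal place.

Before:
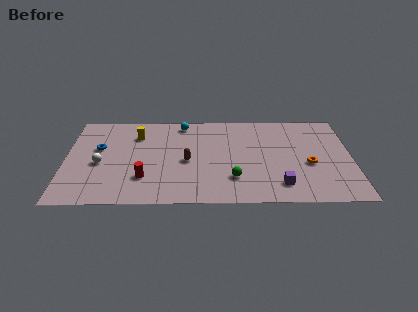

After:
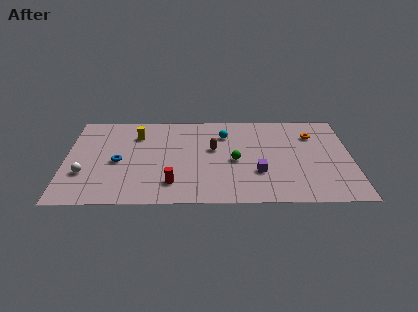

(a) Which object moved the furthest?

the orange torus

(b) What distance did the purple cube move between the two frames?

1.8

The purple cube was near (13.0, 1.9) before and (11.7, 3.2) after, so it travelled √(1.3² + 1.3²) ≈ 1.8 units.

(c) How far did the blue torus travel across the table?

1.9

From (2.0, 6.0) to (3.2, 4.5), the blue torus covered √(1.2² + 1.5²) ≈ 1.9 units.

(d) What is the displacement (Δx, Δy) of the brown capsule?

(1.6, 1.3)

The brown capsule was at about (7.4, 4.5) and moved to about (9.0, 5.8).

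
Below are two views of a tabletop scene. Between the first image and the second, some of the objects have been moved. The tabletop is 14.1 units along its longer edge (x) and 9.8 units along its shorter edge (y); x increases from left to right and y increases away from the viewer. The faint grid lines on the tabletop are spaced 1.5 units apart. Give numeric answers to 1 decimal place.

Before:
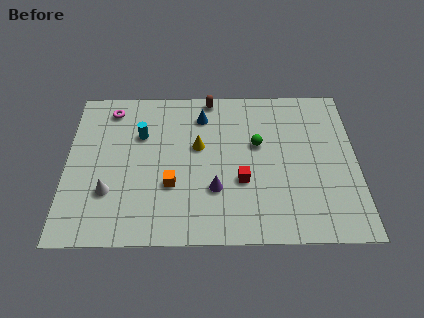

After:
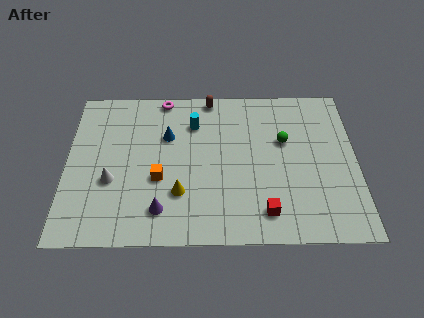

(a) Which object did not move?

the brown capsule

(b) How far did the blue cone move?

2.1

The blue cone was near (6.6, 7.8) before and (4.9, 6.5) after, so it travelled √(1.7² + 1.3²) ≈ 2.1 units.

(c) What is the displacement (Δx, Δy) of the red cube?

(1.1, -1.9)

The red cube started near (8.5, 3.6) and ended near (9.6, 1.7).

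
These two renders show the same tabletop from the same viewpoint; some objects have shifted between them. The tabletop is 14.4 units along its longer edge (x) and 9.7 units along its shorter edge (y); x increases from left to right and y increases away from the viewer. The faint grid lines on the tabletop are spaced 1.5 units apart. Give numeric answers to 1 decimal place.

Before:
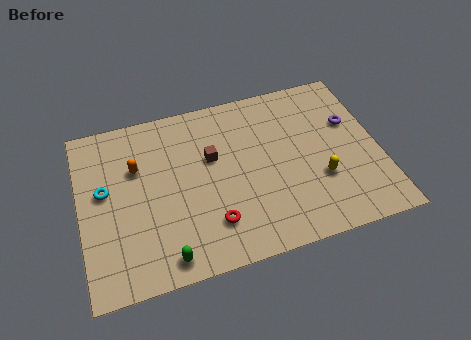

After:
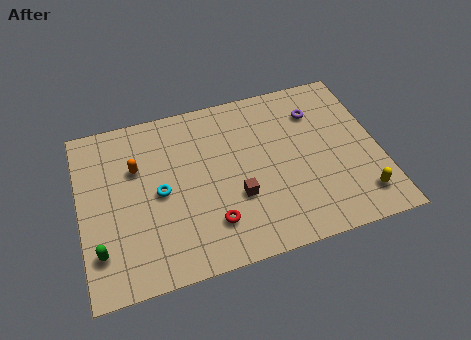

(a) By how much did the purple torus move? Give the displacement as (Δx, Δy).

(-1.6, 1.1)

The purple torus started near (13.2, 6.2) and ended near (11.6, 7.3).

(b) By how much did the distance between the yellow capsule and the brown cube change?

+0.3

The distance was about 5.7 in the first image and 6.0 in the second, so they moved 0.3 units further apart.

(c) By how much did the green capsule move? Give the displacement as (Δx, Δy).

(-3.0, 1.2)

The green capsule started near (3.8, 1.1) and ended near (0.8, 2.3).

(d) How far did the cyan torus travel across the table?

2.7

From (1.2, 5.5) to (3.8, 4.7), the cyan torus covered √(2.6² + 0.8²) ≈ 2.7 units.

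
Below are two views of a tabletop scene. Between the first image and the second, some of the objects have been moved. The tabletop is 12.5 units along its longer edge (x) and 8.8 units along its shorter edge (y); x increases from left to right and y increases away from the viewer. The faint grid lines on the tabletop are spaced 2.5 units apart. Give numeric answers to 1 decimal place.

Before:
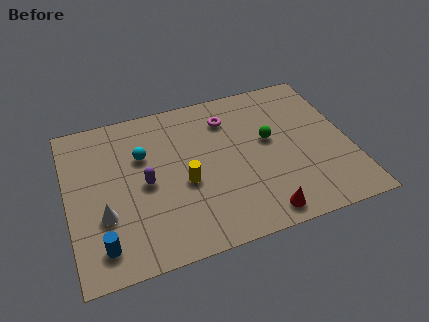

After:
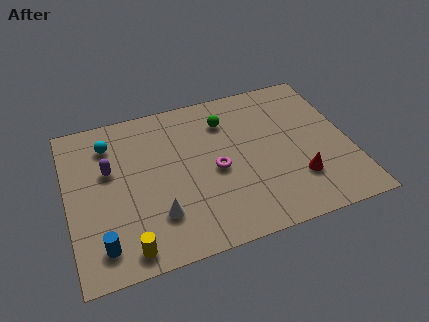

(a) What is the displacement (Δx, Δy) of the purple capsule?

(-1.5, 1.2)

The purple capsule was at about (3.4, 4.2) and moved to about (1.9, 5.4).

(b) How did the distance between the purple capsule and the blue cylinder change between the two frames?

+0.5

The distance was about 3.4 in the first image and 3.9 in the second, so they moved 0.5 units further apart.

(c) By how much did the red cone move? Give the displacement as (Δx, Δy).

(1.8, 1.4)

The red cone was at about (8.2, 1.0) and moved to about (10.0, 2.4).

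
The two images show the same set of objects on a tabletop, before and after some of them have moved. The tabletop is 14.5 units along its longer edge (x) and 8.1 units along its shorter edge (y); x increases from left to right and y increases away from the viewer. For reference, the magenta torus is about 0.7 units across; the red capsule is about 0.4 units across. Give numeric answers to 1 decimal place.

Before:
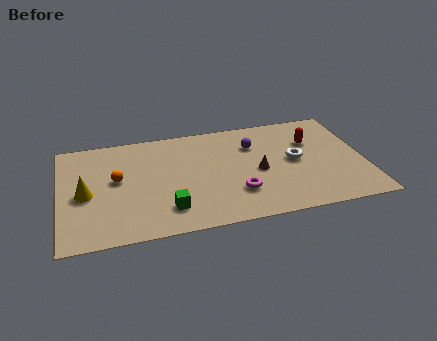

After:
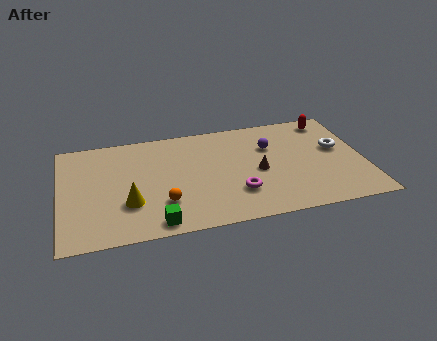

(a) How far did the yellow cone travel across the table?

2.3

The yellow cone was near (1.2, 3.7) before and (3.2, 2.6) after, so it travelled √(2.0² + 1.1²) ≈ 2.3 units.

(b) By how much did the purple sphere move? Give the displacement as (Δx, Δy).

(0.8, -0.3)

From the two frames, the purple sphere sits at roughly (9.3, 5.8) before and (10.1, 5.5) after.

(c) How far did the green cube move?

1.1

From (5.0, 1.8) to (4.4, 0.9), the green cube covered √(0.6² + 0.9²) ≈ 1.1 units.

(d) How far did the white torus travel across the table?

2.2

The white torus was near (11.2, 4.2) before and (13.3, 4.7) after, so it travelled √(2.1² + 0.5²) ≈ 2.2 units.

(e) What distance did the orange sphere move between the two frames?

3.0

The orange sphere was near (2.7, 4.5) before and (4.8, 2.3) after, so it travelled √(2.1² + 2.2²) ≈ 3.0 units.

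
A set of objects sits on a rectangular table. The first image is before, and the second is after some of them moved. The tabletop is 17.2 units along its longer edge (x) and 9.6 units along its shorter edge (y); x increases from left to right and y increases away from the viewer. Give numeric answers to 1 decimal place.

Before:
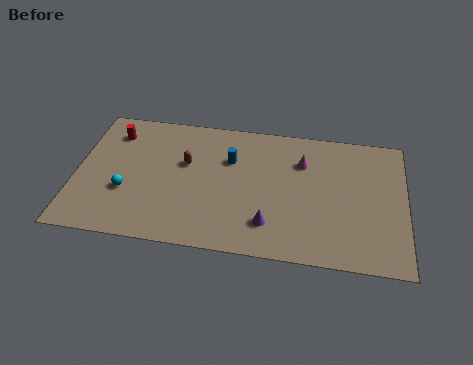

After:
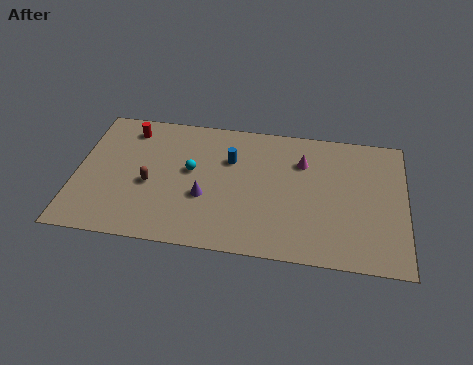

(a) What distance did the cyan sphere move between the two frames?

3.9

From (2.7, 3.4) to (6.0, 5.4), the cyan sphere covered √(3.3² + 2.0²) ≈ 3.9 units.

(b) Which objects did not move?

the magenta cone and the blue cylinder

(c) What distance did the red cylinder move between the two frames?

0.9

The red cylinder moved from about (1.8, 7.6) to (2.6, 8.0), a distance of √(0.8² + 0.4²) ≈ 0.9.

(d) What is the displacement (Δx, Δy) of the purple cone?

(-3.4, 1.4)

The purple cone started near (10.2, 2.2) and ended near (6.8, 3.6).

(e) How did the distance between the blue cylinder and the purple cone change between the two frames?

-1.7

They were about 4.8 units apart before and 3.1 after — 1.7 units closer together.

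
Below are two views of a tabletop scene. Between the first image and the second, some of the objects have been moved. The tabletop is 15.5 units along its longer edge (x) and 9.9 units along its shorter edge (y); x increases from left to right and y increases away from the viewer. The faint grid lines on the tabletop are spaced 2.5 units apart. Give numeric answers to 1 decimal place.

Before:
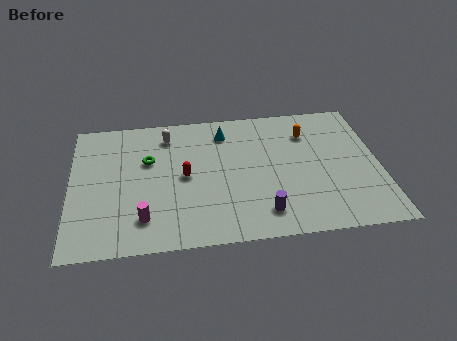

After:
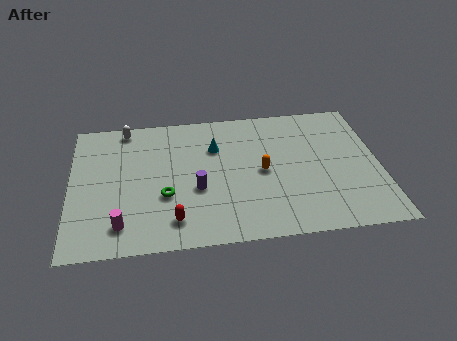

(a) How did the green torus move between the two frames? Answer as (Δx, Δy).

(0.8, -2.7)

The green torus started near (3.9, 6.3) and ended near (4.7, 3.6).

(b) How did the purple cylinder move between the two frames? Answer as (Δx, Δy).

(-3.2, 2.1)

The purple cylinder was at about (9.5, 1.8) and moved to about (6.3, 3.9).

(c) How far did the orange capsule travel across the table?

3.5

The orange capsule moved from about (12.0, 7.4) to (9.6, 4.8), a distance of √(2.4² + 2.6²) ≈ 3.5.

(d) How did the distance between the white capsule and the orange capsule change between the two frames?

+0.8

They were about 7.1 units apart before and 7.9 after — 0.8 units further apart.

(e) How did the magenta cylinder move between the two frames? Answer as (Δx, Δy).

(-1.1, -0.3)

The magenta cylinder was at about (3.6, 2.1) and moved to about (2.5, 1.8).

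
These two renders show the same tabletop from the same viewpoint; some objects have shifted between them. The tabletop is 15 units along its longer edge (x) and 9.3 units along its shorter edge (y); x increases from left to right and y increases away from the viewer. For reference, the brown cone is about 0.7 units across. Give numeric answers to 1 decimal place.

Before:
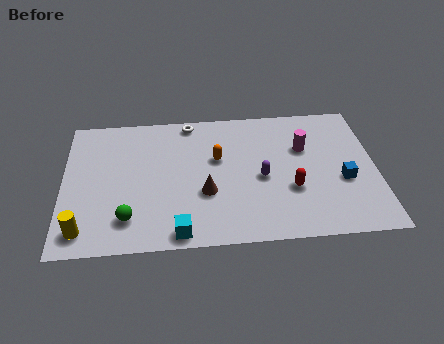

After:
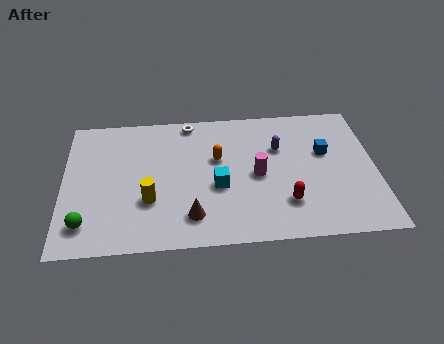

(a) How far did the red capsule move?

0.9

From (10.9, 3.3) to (10.6, 2.4), the red capsule covered √(0.3² + 0.9²) ≈ 0.9 units.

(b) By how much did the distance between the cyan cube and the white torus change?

-2.7

Before: roughly 7.5 units apart; after: 4.8. That's 2.7 units closer together.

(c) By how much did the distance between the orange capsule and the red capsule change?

+0.4

Before: roughly 4.2 units apart; after: 4.6. That's 0.4 units further apart.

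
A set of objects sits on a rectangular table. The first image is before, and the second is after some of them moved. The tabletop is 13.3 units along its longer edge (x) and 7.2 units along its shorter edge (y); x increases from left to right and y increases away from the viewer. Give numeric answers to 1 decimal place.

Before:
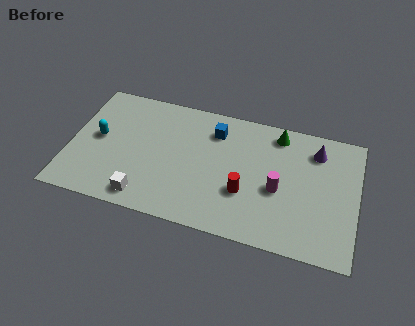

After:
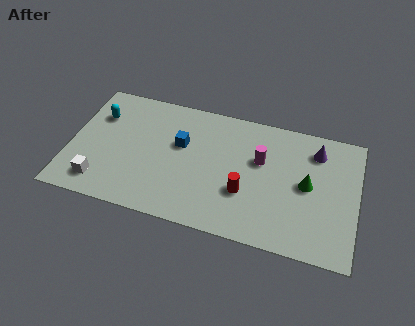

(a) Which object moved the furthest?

the green cone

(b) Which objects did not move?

the purple cone and the red cylinder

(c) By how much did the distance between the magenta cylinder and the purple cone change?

-0.3

The distance was about 3.1 in the first image and 2.8 in the second, so they moved 0.3 units closer together.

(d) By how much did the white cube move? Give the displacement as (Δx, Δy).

(-2.1, 0.3)

From the two frames, the white cube sits at roughly (3.7, 1.0) before and (1.6, 1.3) after.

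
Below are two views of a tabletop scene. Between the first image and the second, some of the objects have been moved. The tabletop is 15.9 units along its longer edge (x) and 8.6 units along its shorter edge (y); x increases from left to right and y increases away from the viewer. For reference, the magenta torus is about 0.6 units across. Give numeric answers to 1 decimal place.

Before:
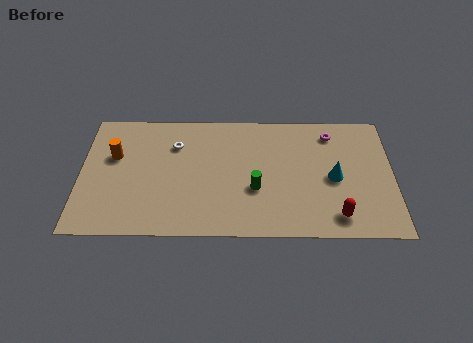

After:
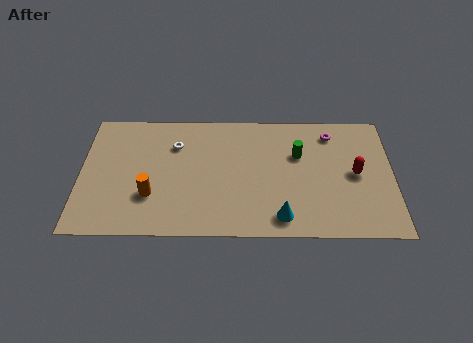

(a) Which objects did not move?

the magenta torus and the white torus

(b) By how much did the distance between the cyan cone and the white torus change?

-1.1

Before: roughly 8.4 units apart; after: 7.3. That's 1.1 units closer together.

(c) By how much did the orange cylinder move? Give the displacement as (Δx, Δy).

(1.9, -2.7)

The orange cylinder was at about (1.7, 5.4) and moved to about (3.6, 2.7).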